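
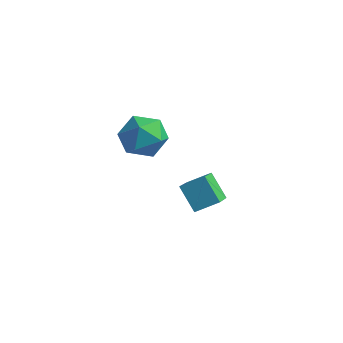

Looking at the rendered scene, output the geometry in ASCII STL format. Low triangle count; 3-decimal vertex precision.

solid 
facet normal -0.668 0.177 0.723
outer loop
vertex 0.779 1.482 -1.65
vertex 0.163 2.881 -2.562
vertex -0.025 0.759 -2.216
endloop
endfacet
facet normal 0.346 -0.786 0.512
outer loop
vertex 0.957 0.499 -3.278
vertex 0.779 1.482 -1.65
vertex -0.025 0.759 -2.216
endloop
endfacet
facet normal -0.667 0.177 0.723
outer loop
vertex -0.025 0.759 -2.216
vertex 0.163 2.881 -2.562
vertex -0.641 2.158 -3.127
endloop
endfacet
facet normal -0.659 -0.592 -0.464
outer loop
vertex -0.641 2.158 -3.127
vertex 0.957 0.499 -3.278
vertex -0.025 0.759 -2.216
endloop
endfacet
facet normal 0.659 0.592 0.464
outer loop
vertex 0.779 1.482 -1.65
vertex 1.145 2.621 -3.624
vertex 0.163 2.881 -2.562
endloop
endfacet
facet normal 0.347 -0.786 0.512
outer loop
vertex 1.761 1.222 -2.713
vertex 0.779 1.482 -1.65
vertex 0.957 0.499 -3.278
endloop
endfacet
facet normal 0.659 0.592 0.464
outer loop
vertex 1.761 1.222 -2.713
vertex 1.145 2.621 -3.624
vertex 0.779 1.482 -1.65
endloop
endfacet
facet normal -0.346 0.786 -0.513
outer loop
vertex 0.163 2.881 -2.562
vertex 1.145 2.621 -3.624
vertex -0.641 2.158 -3.127
endloop
endfacet
facet normal -0.659 -0.592 -0.464
outer loop
vertex 0.341 1.898 -4.19
vertex 0.957 0.499 -3.278
vertex -0.641 2.158 -3.127
endloop
endfacet
facet normal -0.346 0.786 -0.512
outer loop
vertex -0.641 2.158 -3.127
vertex 1.145 2.621 -3.624
vertex 0.341 1.898 -4.19
endloop
endfacet
facet normal 0.668 -0.177 -0.723
outer loop
vertex 0.341 1.898 -4.19
vertex 1.761 1.222 -2.713
vertex 0.957 0.499 -3.278
endloop
endfacet
facet normal 0.668 -0.177 -0.723
outer loop
vertex 1.145 2.621 -3.624
vertex 1.761 1.222 -2.713
vertex 0.341 1.898 -4.19
endloop
endfacet
facet normal -0.616 0.651 -0.443
outer loop
vertex -0.745 -0.547 0.945
vertex -1.614 -0.895 1.642
vertex -0.92 -0.015 1.969
endloop
endfacet
facet normal 0.057 0.890 -0.453
outer loop
vertex -0.745 -0.547 0.945
vertex -0.92 -0.015 1.969
vertex 0.165 -0.263 1.618
endloop
endfacet
facet normal 0.458 0.407 -0.791
outer loop
vertex -0.745 -0.547 0.945
vertex 0.165 -0.263 1.618
vertex 0.142 -1.295 1.074
endloop
endfacet
facet normal 0.033 -0.131 -0.991
outer loop
vertex -0.745 -0.547 0.945
vertex 0.142 -1.295 1.074
vertex -0.958 -1.686 1.089
endloop
endfacet
facet normal -0.630 0.020 -0.776
outer loop
vertex -0.745 -0.547 0.945
vertex -0.958 -1.686 1.089
vertex -1.614 -0.895 1.642
endloop
endfacet
facet normal 0.285 0.933 0.222
outer loop
vertex 0.165 -0.263 1.618
vertex -0.92 -0.015 1.969
vertex -0.142 -0.434 2.731
endloop
endfacet
facet normal -0.804 0.546 0.236
outer loop
vertex -0.92 -0.015 1.969
vertex -1.614 -0.895 1.642
vertex -1.242 -0.825 2.746
endloop
endfacet
facet normal -0.827 -0.475 -0.301
outer loop
vertex -1.614 -0.895 1.642
vertex -0.958 -1.686 1.089
vertex -1.265 -1.857 2.202
endloop
endfacet
facet normal 0.247 -0.720 -0.648
outer loop
vertex -0.958 -1.686 1.089
vertex 0.142 -1.295 1.074
vertex -0.18 -2.105 1.851
endloop
endfacet
facet normal 0.934 0.150 -0.324
outer loop
vertex 0.142 -1.295 1.074
vertex 0.165 -0.263 1.618
vertex 0.514 -1.225 2.178
endloop
endfacet
facet normal -0.033 0.131 0.991
outer loop
vertex -0.355 -1.573 2.875
vertex -0.142 -0.434 2.731
vertex -1.242 -0.825 2.746
endloop
endfacet
facet normal -0.458 -0.407 0.791
outer loop
vertex -0.355 -1.573 2.875
vertex -1.242 -0.825 2.746
vertex -1.265 -1.857 2.202
endloop
endfacet
facet normal -0.057 -0.890 0.453
outer loop
vertex -0.355 -1.573 2.875
vertex -1.265 -1.857 2.202
vertex -0.18 -2.105 1.851
endloop
endfacet
facet normal 0.616 -0.651 0.443
outer loop
vertex -0.355 -1.573 2.875
vertex -0.18 -2.105 1.851
vertex 0.514 -1.225 2.178
endloop
endfacet
facet normal 0.630 -0.020 0.776
outer loop
vertex -0.355 -1.573 2.875
vertex 0.514 -1.225 2.178
vertex -0.142 -0.434 2.731
endloop
endfacet
facet normal -0.247 0.720 0.648
outer loop
vertex -1.242 -0.825 2.746
vertex -0.142 -0.434 2.731
vertex -0.92 -0.015 1.969
endloop
endfacet
facet normal -0.934 -0.150 0.324
outer loop
vertex -1.265 -1.857 2.202
vertex -1.242 -0.825 2.746
vertex -1.614 -0.895 1.642
endloop
endfacet
facet normal -0.285 -0.933 -0.222
outer loop
vertex -0.18 -2.105 1.851
vertex -1.265 -1.857 2.202
vertex -0.958 -1.686 1.089
endloop
endfacet
facet normal 0.804 -0.546 -0.236
outer loop
vertex 0.514 -1.225 2.178
vertex -0.18 -2.105 1.851
vertex 0.142 -1.295 1.074
endloop
endfacet
facet normal 0.827 0.475 0.301
outer loop
vertex -0.142 -0.434 2.731
vertex 0.514 -1.225 2.178
vertex 0.165 -0.263 1.618
endloop
endfacet

endsolid


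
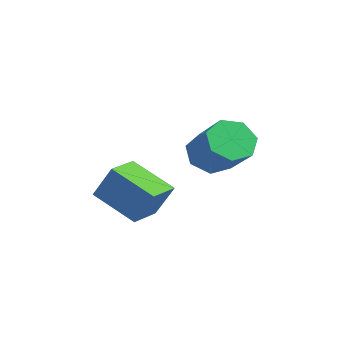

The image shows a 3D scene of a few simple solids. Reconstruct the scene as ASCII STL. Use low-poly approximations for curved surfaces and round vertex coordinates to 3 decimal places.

solid 
facet normal -0.779 -0.405 0.478
outer loop
vertex 1.763 -1.127 2.118
vertex 1.09 0.087 2.048
vertex 1.148 -1.548 0.76
endloop
endfacet
facet normal 0.485 -0.873 0.051
outer loop
vertex 2.69 -0.747 -0.188
vertex 1.763 -1.127 2.118
vertex 1.148 -1.548 0.76
endloop
endfacet
facet normal -0.779 -0.405 0.479
outer loop
vertex 1.148 -1.548 0.76
vertex 1.09 0.087 2.048
vertex 0.474 -0.334 0.689
endloop
endfacet
facet normal -0.398 -0.272 -0.876
outer loop
vertex 0.474 -0.334 0.689
vertex 2.69 -0.747 -0.188
vertex 1.148 -1.548 0.76
endloop
endfacet
facet normal 0.398 0.271 0.876
outer loop
vertex 1.763 -1.127 2.118
vertex 2.632 0.888 1.1
vertex 1.09 0.087 2.048
endloop
endfacet
facet normal 0.485 -0.873 0.051
outer loop
vertex 3.306 -0.326 1.171
vertex 1.763 -1.127 2.118
vertex 2.69 -0.747 -0.188
endloop
endfacet
facet normal 0.397 0.272 0.877
outer loop
vertex 3.306 -0.326 1.171
vertex 2.632 0.888 1.1
vertex 1.763 -1.127 2.118
endloop
endfacet
facet normal -0.485 0.873 -0.051
outer loop
vertex 1.09 0.087 2.048
vertex 2.632 0.888 1.1
vertex 0.474 -0.334 0.689
endloop
endfacet
facet normal -0.397 -0.271 -0.877
outer loop
vertex 2.017 0.467 -0.258
vertex 2.69 -0.747 -0.188
vertex 0.474 -0.334 0.689
endloop
endfacet
facet normal -0.485 0.873 -0.051
outer loop
vertex 0.474 -0.334 0.689
vertex 2.632 0.888 1.1
vertex 2.017 0.467 -0.258
endloop
endfacet
facet normal 0.779 0.404 -0.479
outer loop
vertex 2.017 0.467 -0.258
vertex 3.306 -0.326 1.171
vertex 2.69 -0.747 -0.188
endloop
endfacet
facet normal 0.779 0.405 -0.478
outer loop
vertex 2.632 0.888 1.1
vertex 3.306 -0.326 1.171
vertex 2.017 0.467 -0.258
endloop
endfacet
facet normal -0.803 0.050 -0.594
outer loop
vertex 1.509 3.032 1.001
vertex 0.957 3.371 1.776
vertex 1.489 3.903 1.102
endloop
endfacet
facet normal 0.596 0.106 -0.796
outer loop
vertex 1.509 3.032 1.001
vertex 1.489 3.903 1.102
vertex 3.115 2.931 2.189
endloop
endfacet
facet normal 0.596 0.106 -0.796
outer loop
vertex 3.115 2.931 2.189
vertex 1.489 3.903 1.102
vertex 3.095 3.801 2.29
endloop
endfacet
facet normal 0.803 -0.050 0.594
outer loop
vertex 3.115 2.931 2.189
vertex 3.095 3.801 2.29
vertex 2.563 3.269 2.964
endloop
endfacet
facet normal -0.803 0.050 -0.594
outer loop
vertex 1.489 3.903 1.102
vertex 0.957 3.371 1.776
vertex 1.068 4.372 1.711
endloop
endfacet
facet normal 0.353 0.843 -0.405
outer loop
vertex 1.489 3.903 1.102
vertex 1.068 4.372 1.711
vertex 3.095 3.801 2.29
endloop
endfacet
facet normal 0.353 0.843 -0.406
outer loop
vertex 3.095 3.801 2.29
vertex 1.068 4.372 1.711
vertex 2.674 4.271 2.899
endloop
endfacet
facet normal 0.803 -0.050 0.594
outer loop
vertex 3.095 3.801 2.29
vertex 2.674 4.271 2.899
vertex 2.563 3.269 2.964
endloop
endfacet
facet normal -0.803 0.051 -0.593
outer loop
vertex 1.068 4.372 1.711
vertex 0.957 3.371 1.776
vertex 0.564 4.088 2.369
endloop
endfacet
facet normal -0.155 0.945 0.289
outer loop
vertex 1.068 4.372 1.711
vertex 0.564 4.088 2.369
vertex 2.674 4.271 2.899
endloop
endfacet
facet normal -0.155 0.944 0.290
outer loop
vertex 2.674 4.271 2.899
vertex 0.564 4.088 2.369
vertex 2.17 3.986 3.557
endloop
endfacet
facet normal 0.803 -0.050 0.593
outer loop
vertex 2.674 4.271 2.899
vertex 2.17 3.986 3.557
vertex 2.563 3.269 2.964
endloop
endfacet
facet normal -0.803 0.051 -0.594
outer loop
vertex 0.564 4.088 2.369
vertex 0.957 3.371 1.776
vertex 0.355 3.263 2.58
endloop
endfacet
facet normal -0.547 0.335 0.768
outer loop
vertex 0.564 4.088 2.369
vertex 0.355 3.263 2.58
vertex 2.17 3.986 3.557
endloop
endfacet
facet normal -0.547 0.335 0.767
outer loop
vertex 2.17 3.986 3.557
vertex 0.355 3.263 2.58
vertex 1.961 3.162 3.768
endloop
endfacet
facet normal 0.803 -0.051 0.594
outer loop
vertex 2.17 3.986 3.557
vertex 1.961 3.162 3.768
vertex 2.563 3.269 2.964
endloop
endfacet
facet normal -0.803 0.050 -0.594
outer loop
vertex 0.355 3.263 2.58
vertex 0.957 3.371 1.776
vertex 0.6 2.52 2.186
endloop
endfacet
facet normal -0.526 -0.527 0.667
outer loop
vertex 0.355 3.263 2.58
vertex 0.6 2.52 2.186
vertex 1.961 3.162 3.768
endloop
endfacet
facet normal -0.527 -0.527 0.667
outer loop
vertex 1.961 3.162 3.768
vertex 0.6 2.52 2.186
vertex 2.206 2.418 3.374
endloop
endfacet
facet normal 0.803 -0.050 0.594
outer loop
vertex 1.961 3.162 3.768
vertex 2.206 2.418 3.374
vertex 2.563 3.269 2.964
endloop
endfacet
facet normal -0.803 0.051 -0.594
outer loop
vertex 0.6 2.52 2.186
vertex 0.957 3.371 1.776
vertex 1.113 2.417 1.483
endloop
endfacet
facet normal -0.111 -0.992 0.065
outer loop
vertex 0.6 2.52 2.186
vertex 1.113 2.417 1.483
vertex 2.206 2.418 3.374
endloop
endfacet
facet normal -0.111 -0.992 0.065
outer loop
vertex 2.206 2.418 3.374
vertex 1.113 2.417 1.483
vertex 2.719 2.315 2.671
endloop
endfacet
facet normal 0.803 -0.051 0.594
outer loop
vertex 2.206 2.418 3.374
vertex 2.719 2.315 2.671
vertex 2.563 3.269 2.964
endloop
endfacet
facet normal -0.803 0.051 -0.594
outer loop
vertex 1.113 2.417 1.483
vertex 0.957 3.371 1.776
vertex 1.509 3.032 1.001
endloop
endfacet
facet normal 0.389 -0.710 -0.587
outer loop
vertex 1.113 2.417 1.483
vertex 1.509 3.032 1.001
vertex 2.719 2.315 2.671
endloop
endfacet
facet normal 0.390 -0.710 -0.587
outer loop
vertex 2.719 2.315 2.671
vertex 1.509 3.032 1.001
vertex 3.115 2.931 2.189
endloop
endfacet
facet normal 0.803 -0.051 0.594
outer loop
vertex 2.719 2.315 2.671
vertex 3.115 2.931 2.189
vertex 2.563 3.269 2.964
endloop
endfacet

endsolid


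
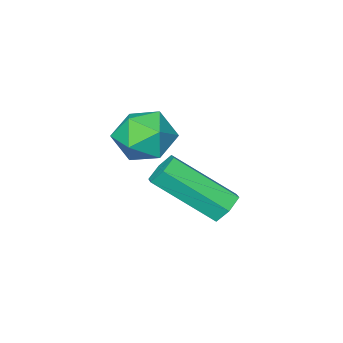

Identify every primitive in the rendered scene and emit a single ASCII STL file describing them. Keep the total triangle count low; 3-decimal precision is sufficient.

solid 
facet normal -0.260 0.965 0.043
outer loop
vertex -0.693 0.796 0.851
vertex -1.43 0.58 1.244
vertex -0.725 0.749 1.711
endloop
endfacet
facet normal 0.450 0.891 0.065
outer loop
vertex -0.693 0.796 0.851
vertex -0.725 0.749 1.711
vertex -0.043 0.436 1.286
endloop
endfacet
facet normal 0.653 0.546 -0.525
outer loop
vertex -0.693 0.796 0.851
vertex -0.043 0.436 1.286
vertex -0.326 0.074 0.557
endloop
endfacet
facet normal 0.070 0.406 -0.911
outer loop
vertex -0.693 0.796 0.851
vertex -0.326 0.074 0.557
vertex -1.183 0.163 0.531
endloop
endfacet
facet normal -0.494 0.665 -0.560
outer loop
vertex -0.693 0.796 0.851
vertex -1.183 0.163 0.531
vertex -1.43 0.58 1.244
endloop
endfacet
facet normal 0.612 0.482 0.627
outer loop
vertex -0.043 0.436 1.286
vertex -0.725 0.749 1.711
vertex -0.377 -0.003 1.949
endloop
endfacet
facet normal -0.536 0.601 0.592
outer loop
vertex -0.725 0.749 1.711
vertex -1.43 0.58 1.244
vertex -1.234 0.086 1.923
endloop
endfacet
facet normal -0.916 0.116 -0.385
outer loop
vertex -1.43 0.58 1.244
vertex -1.183 0.163 0.531
vertex -1.517 -0.276 1.194
endloop
endfacet
facet normal -0.003 -0.303 -0.953
outer loop
vertex -1.183 0.163 0.531
vertex -0.326 0.074 0.557
vertex -0.835 -0.589 0.769
endloop
endfacet
facet normal 0.942 -0.077 -0.328
outer loop
vertex -0.326 0.074 0.557
vertex -0.043 0.436 1.286
vertex -0.13 -0.42 1.236
endloop
endfacet
facet normal -0.070 -0.406 0.911
outer loop
vertex -0.867 -0.636 1.629
vertex -0.377 -0.003 1.949
vertex -1.234 0.086 1.923
endloop
endfacet
facet normal -0.653 -0.546 0.525
outer loop
vertex -0.867 -0.636 1.629
vertex -1.234 0.086 1.923
vertex -1.517 -0.276 1.194
endloop
endfacet
facet normal -0.450 -0.891 -0.065
outer loop
vertex -0.867 -0.636 1.629
vertex -1.517 -0.276 1.194
vertex -0.835 -0.589 0.769
endloop
endfacet
facet normal 0.260 -0.965 -0.043
outer loop
vertex -0.867 -0.636 1.629
vertex -0.835 -0.589 0.769
vertex -0.13 -0.42 1.236
endloop
endfacet
facet normal 0.494 -0.665 0.560
outer loop
vertex -0.867 -0.636 1.629
vertex -0.13 -0.42 1.236
vertex -0.377 -0.003 1.949
endloop
endfacet
facet normal 0.003 0.303 0.953
outer loop
vertex -1.234 0.086 1.923
vertex -0.377 -0.003 1.949
vertex -0.725 0.749 1.711
endloop
endfacet
facet normal -0.942 0.077 0.328
outer loop
vertex -1.517 -0.276 1.194
vertex -1.234 0.086 1.923
vertex -1.43 0.58 1.244
endloop
endfacet
facet normal -0.612 -0.482 -0.627
outer loop
vertex -0.835 -0.589 0.769
vertex -1.517 -0.276 1.194
vertex -1.183 0.163 0.531
endloop
endfacet
facet normal 0.536 -0.601 -0.592
outer loop
vertex -0.13 -0.42 1.236
vertex -0.835 -0.589 0.769
vertex -0.326 0.074 0.557
endloop
endfacet
facet normal 0.916 -0.116 0.385
outer loop
vertex -0.377 -0.003 1.949
vertex -0.13 -0.42 1.236
vertex -0.043 0.436 1.286
endloop
endfacet
facet normal -0.517 0.616 -0.594
outer loop
vertex -2.21 1.076 -1.919
vertex -2.671 0.901 -1.699
vertex -2.413 1.324 -1.485
endloop
endfacet
facet normal 0.768 0.640 -0.006
outer loop
vertex -2.21 1.076 -1.919
vertex -2.413 1.324 -1.485
vertex -1.148 -0.186 -0.701
endloop
endfacet
facet normal 0.768 0.640 -0.006
outer loop
vertex -1.148 -0.186 -0.701
vertex -2.413 1.324 -1.485
vertex -1.352 0.063 -0.267
endloop
endfacet
facet normal 0.517 -0.614 0.596
outer loop
vertex -1.148 -0.186 -0.701
vertex -1.352 0.063 -0.267
vertex -1.609 -0.361 -0.481
endloop
endfacet
facet normal -0.517 0.616 -0.594
outer loop
vertex -2.413 1.324 -1.485
vertex -2.671 0.901 -1.699
vertex -2.874 1.149 -1.265
endloop
endfacet
facet normal 0.058 0.718 0.693
outer loop
vertex -2.413 1.324 -1.485
vertex -2.874 1.149 -1.265
vertex -1.352 0.063 -0.267
endloop
endfacet
facet normal 0.058 0.718 0.693
outer loop
vertex -1.352 0.063 -0.267
vertex -2.874 1.149 -1.265
vertex -1.813 -0.112 -0.047
endloop
endfacet
facet normal 0.517 -0.614 0.596
outer loop
vertex -1.352 0.063 -0.267
vertex -1.813 -0.112 -0.047
vertex -1.609 -0.361 -0.481
endloop
endfacet
facet normal -0.517 0.616 -0.594
outer loop
vertex -2.874 1.149 -1.265
vertex -2.671 0.901 -1.699
vertex -3.132 0.726 -1.479
endloop
endfacet
facet normal -0.710 0.079 0.700
outer loop
vertex -2.874 1.149 -1.265
vertex -3.132 0.726 -1.479
vertex -1.813 -0.112 -0.047
endloop
endfacet
facet normal -0.710 0.077 0.700
outer loop
vertex -1.813 -0.112 -0.047
vertex -3.132 0.726 -1.479
vertex -2.07 -0.536 -0.261
endloop
endfacet
facet normal 0.517 -0.614 0.596
outer loop
vertex -1.813 -0.112 -0.047
vertex -2.07 -0.536 -0.261
vertex -1.609 -0.361 -0.481
endloop
endfacet
facet normal -0.517 0.614 -0.596
outer loop
vertex -3.132 0.726 -1.479
vertex -2.671 0.901 -1.699
vertex -2.928 0.477 -1.913
endloop
endfacet
facet normal -0.768 -0.640 0.006
outer loop
vertex -3.132 0.726 -1.479
vertex -2.928 0.477 -1.913
vertex -2.07 -0.536 -0.261
endloop
endfacet
facet normal -0.768 -0.640 0.006
outer loop
vertex -2.07 -0.536 -0.261
vertex -2.928 0.477 -1.913
vertex -1.867 -0.784 -0.695
endloop
endfacet
facet normal 0.517 -0.616 0.594
outer loop
vertex -2.07 -0.536 -0.261
vertex -1.867 -0.784 -0.695
vertex -1.609 -0.361 -0.481
endloop
endfacet
facet normal -0.517 0.614 -0.596
outer loop
vertex -2.928 0.477 -1.913
vertex -2.671 0.901 -1.699
vertex -2.467 0.652 -2.133
endloop
endfacet
facet normal -0.058 -0.718 -0.693
outer loop
vertex -2.928 0.477 -1.913
vertex -2.467 0.652 -2.133
vertex -1.867 -0.784 -0.695
endloop
endfacet
facet normal -0.058 -0.718 -0.693
outer loop
vertex -1.867 -0.784 -0.695
vertex -2.467 0.652 -2.133
vertex -1.406 -0.609 -0.915
endloop
endfacet
facet normal 0.517 -0.616 0.594
outer loop
vertex -1.867 -0.784 -0.695
vertex -1.406 -0.609 -0.915
vertex -1.609 -0.361 -0.481
endloop
endfacet
facet normal -0.517 0.614 -0.596
outer loop
vertex -2.467 0.652 -2.133
vertex -2.671 0.901 -1.699
vertex -2.21 1.076 -1.919
endloop
endfacet
facet normal 0.711 -0.078 -0.699
outer loop
vertex -2.467 0.652 -2.133
vertex -2.21 1.076 -1.919
vertex -1.406 -0.609 -0.915
endloop
endfacet
facet normal 0.710 -0.079 -0.700
outer loop
vertex -1.406 -0.609 -0.915
vertex -2.21 1.076 -1.919
vertex -1.148 -0.186 -0.701
endloop
endfacet
facet normal 0.517 -0.616 0.594
outer loop
vertex -1.406 -0.609 -0.915
vertex -1.148 -0.186 -0.701
vertex -1.609 -0.361 -0.481
endloop
endfacet

endsolid


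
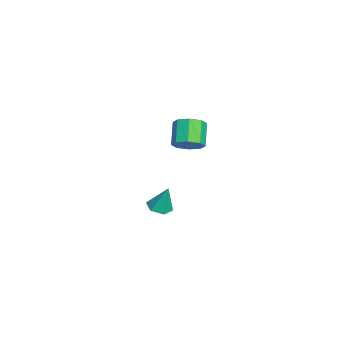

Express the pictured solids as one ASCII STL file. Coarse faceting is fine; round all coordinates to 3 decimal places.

solid 
facet normal -0.157 -0.286 -0.945
outer loop
vertex 0.763 0.243 -4.727
vertex 0.114 0.804 -4.789
vertex 0.913 1.047 -4.995
endloop
endfacet
facet normal 0.961 -0.092 0.262
outer loop
vertex 0.763 0.243 -4.727
vertex 0.913 1.047 -4.995
vertex 0.406 1.336 -3.031
endloop
endfacet
facet normal -0.157 -0.286 -0.945
outer loop
vertex 0.913 1.047 -4.995
vertex 0.114 0.804 -4.789
vertex 0.263 1.607 -5.057
endloop
endfacet
facet normal 0.649 0.759 0.056
outer loop
vertex 0.913 1.047 -4.995
vertex 0.263 1.607 -5.057
vertex 0.406 1.336 -3.031
endloop
endfacet
facet normal -0.157 -0.286 -0.945
outer loop
vertex 0.263 1.607 -5.057
vertex 0.114 0.804 -4.789
vertex -0.535 1.364 -4.851
endloop
endfacet
facet normal -0.254 0.956 0.146
outer loop
vertex 0.263 1.607 -5.057
vertex -0.535 1.364 -4.851
vertex 0.406 1.336 -3.031
endloop
endfacet
facet normal -0.157 -0.286 -0.945
outer loop
vertex -0.535 1.364 -4.851
vertex 0.114 0.804 -4.789
vertex -0.685 0.561 -4.583
endloop
endfacet
facet normal -0.844 0.305 0.441
outer loop
vertex -0.535 1.364 -4.851
vertex -0.685 0.561 -4.583
vertex 0.406 1.336 -3.031
endloop
endfacet
facet normal -0.157 -0.286 -0.945
outer loop
vertex -0.685 0.561 -4.583
vertex 0.114 0.804 -4.789
vertex -0.035 0.0 -4.521
endloop
endfacet
facet normal -0.533 -0.546 0.647
outer loop
vertex -0.685 0.561 -4.583
vertex -0.035 0.0 -4.521
vertex 0.406 1.336 -3.031
endloop
endfacet
facet normal -0.157 -0.286 -0.945
outer loop
vertex -0.035 0.0 -4.521
vertex 0.114 0.804 -4.789
vertex 0.763 0.243 -4.727
endloop
endfacet
facet normal 0.370 -0.743 0.557
outer loop
vertex -0.035 0.0 -4.521
vertex 0.763 0.243 -4.727
vertex 0.406 1.336 -3.031
endloop
endfacet
facet normal 0.718 -0.080 -0.691
outer loop
vertex 4.889 2.306 3.587
vertex 4.214 2.362 2.879
vertex 4.759 3.012 3.37
endloop
endfacet
facet normal 0.674 0.328 0.662
outer loop
vertex 4.889 2.306 3.587
vertex 4.759 3.012 3.37
vertex 3.662 2.442 4.769
endloop
endfacet
facet normal 0.674 0.328 0.662
outer loop
vertex 3.662 2.442 4.769
vertex 4.759 3.012 3.37
vertex 3.531 3.148 4.552
endloop
endfacet
facet normal -0.718 0.079 0.692
outer loop
vertex 3.662 2.442 4.769
vertex 3.531 3.148 4.552
vertex 2.986 2.498 4.061
endloop
endfacet
facet normal 0.718 -0.080 -0.691
outer loop
vertex 4.759 3.012 3.37
vertex 4.214 2.362 2.879
vertex 4.309 3.337 2.865
endloop
endfacet
facet normal 0.353 0.898 0.263
outer loop
vertex 4.759 3.012 3.37
vertex 4.309 3.337 2.865
vertex 3.531 3.148 4.552
endloop
endfacet
facet normal 0.354 0.897 0.264
outer loop
vertex 3.531 3.148 4.552
vertex 4.309 3.337 2.865
vertex 3.082 3.473 4.048
endloop
endfacet
facet normal -0.718 0.080 0.691
outer loop
vertex 3.531 3.148 4.552
vertex 3.082 3.473 4.048
vertex 2.986 2.498 4.061
endloop
endfacet
facet normal 0.718 -0.080 -0.691
outer loop
vertex 4.309 3.337 2.865
vertex 4.214 2.362 2.879
vertex 3.804 3.091 2.369
endloop
endfacet
facet normal -0.174 0.941 -0.289
outer loop
vertex 4.309 3.337 2.865
vertex 3.804 3.091 2.369
vertex 3.082 3.473 4.048
endloop
endfacet
facet normal -0.173 0.942 -0.289
outer loop
vertex 3.082 3.473 4.048
vertex 3.804 3.091 2.369
vertex 2.576 3.228 3.551
endloop
endfacet
facet normal -0.718 0.080 0.692
outer loop
vertex 3.082 3.473 4.048
vertex 2.576 3.228 3.551
vertex 2.986 2.498 4.061
endloop
endfacet
facet normal 0.718 -0.080 -0.692
outer loop
vertex 3.804 3.091 2.369
vertex 4.214 2.362 2.879
vertex 3.538 2.418 2.171
endloop
endfacet
facet normal -0.599 0.435 -0.673
outer loop
vertex 3.804 3.091 2.369
vertex 3.538 2.418 2.171
vertex 2.576 3.228 3.551
endloop
endfacet
facet normal -0.600 0.433 -0.673
outer loop
vertex 2.576 3.228 3.551
vertex 3.538 2.418 2.171
vertex 2.311 2.554 3.353
endloop
endfacet
facet normal -0.718 0.079 0.691
outer loop
vertex 2.576 3.228 3.551
vertex 2.311 2.554 3.353
vertex 2.986 2.498 4.061
endloop
endfacet
facet normal 0.718 -0.079 -0.692
outer loop
vertex 3.538 2.418 2.171
vertex 4.214 2.362 2.879
vertex 3.669 1.712 2.388
endloop
endfacet
facet normal -0.674 -0.328 -0.662
outer loop
vertex 3.538 2.418 2.171
vertex 3.669 1.712 2.388
vertex 2.311 2.554 3.353
endloop
endfacet
facet normal -0.674 -0.328 -0.662
outer loop
vertex 2.311 2.554 3.353
vertex 3.669 1.712 2.388
vertex 2.441 1.848 3.57
endloop
endfacet
facet normal -0.718 0.080 0.691
outer loop
vertex 2.311 2.554 3.353
vertex 2.441 1.848 3.57
vertex 2.986 2.498 4.061
endloop
endfacet
facet normal 0.718 -0.080 -0.691
outer loop
vertex 3.669 1.712 2.388
vertex 4.214 2.362 2.879
vertex 4.118 1.387 2.892
endloop
endfacet
facet normal -0.353 -0.897 -0.264
outer loop
vertex 3.669 1.712 2.388
vertex 4.118 1.387 2.892
vertex 2.441 1.848 3.57
endloop
endfacet
facet normal -0.353 -0.898 -0.263
outer loop
vertex 2.441 1.848 3.57
vertex 4.118 1.387 2.892
vertex 2.891 1.523 4.075
endloop
endfacet
facet normal -0.718 0.080 0.691
outer loop
vertex 2.441 1.848 3.57
vertex 2.891 1.523 4.075
vertex 2.986 2.498 4.061
endloop
endfacet
facet normal 0.718 -0.080 -0.692
outer loop
vertex 4.118 1.387 2.892
vertex 4.214 2.362 2.879
vertex 4.624 1.632 3.389
endloop
endfacet
facet normal 0.173 -0.942 0.288
outer loop
vertex 4.118 1.387 2.892
vertex 4.624 1.632 3.389
vertex 2.891 1.523 4.075
endloop
endfacet
facet normal 0.174 -0.941 0.290
outer loop
vertex 2.891 1.523 4.075
vertex 4.624 1.632 3.389
vertex 3.396 1.769 4.571
endloop
endfacet
facet normal -0.718 0.080 0.691
outer loop
vertex 2.891 1.523 4.075
vertex 3.396 1.769 4.571
vertex 2.986 2.498 4.061
endloop
endfacet
facet normal 0.718 -0.079 -0.691
outer loop
vertex 4.624 1.632 3.389
vertex 4.214 2.362 2.879
vertex 4.889 2.306 3.587
endloop
endfacet
facet normal 0.599 -0.433 0.673
outer loop
vertex 4.624 1.632 3.389
vertex 4.889 2.306 3.587
vertex 3.396 1.769 4.571
endloop
endfacet
facet normal 0.599 -0.435 0.672
outer loop
vertex 3.396 1.769 4.571
vertex 4.889 2.306 3.587
vertex 3.662 2.442 4.769
endloop
endfacet
facet normal -0.718 0.080 0.692
outer loop
vertex 3.396 1.769 4.571
vertex 3.662 2.442 4.769
vertex 2.986 2.498 4.061
endloop
endfacet

endsolid


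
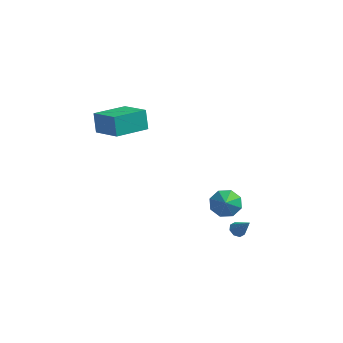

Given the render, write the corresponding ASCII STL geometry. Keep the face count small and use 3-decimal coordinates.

solid 
facet normal -0.621 0.141 -0.771
outer loop
vertex 3.751 -0.624 -3.715
vertex 3.466 -1.03 -3.56
vertex 3.462 -0.519 -3.463
endloop
endfacet
facet normal 0.494 0.842 0.216
outer loop
vertex 3.751 -0.624 -3.715
vertex 3.462 -0.519 -3.463
vertex 4.254 -1.21 -2.58
endloop
endfacet
facet normal -0.622 0.141 -0.770
outer loop
vertex 3.462 -0.519 -3.463
vertex 3.466 -1.03 -3.56
vertex 3.175 -0.714 -3.267
endloop
endfacet
facet normal -0.068 0.755 0.652
outer loop
vertex 3.462 -0.519 -3.463
vertex 3.175 -0.714 -3.267
vertex 4.254 -1.21 -2.58
endloop
endfacet
facet normal -0.621 0.143 -0.771
outer loop
vertex 3.175 -0.714 -3.267
vertex 3.466 -1.03 -3.56
vertex 3.058 -1.093 -3.243
endloop
endfacet
facet normal -0.461 0.197 0.866
outer loop
vertex 3.175 -0.714 -3.267
vertex 3.058 -1.093 -3.243
vertex 4.254 -1.21 -2.58
endloop
endfacet
facet normal -0.621 0.143 -0.771
outer loop
vertex 3.058 -1.093 -3.243
vertex 3.466 -1.03 -3.56
vertex 3.18 -1.436 -3.405
endloop
endfacet
facet normal -0.455 -0.507 0.732
outer loop
vertex 3.058 -1.093 -3.243
vertex 3.18 -1.436 -3.405
vertex 4.254 -1.21 -2.58
endloop
endfacet
facet normal -0.620 0.142 -0.772
outer loop
vertex 3.18 -1.436 -3.405
vertex 3.466 -1.03 -3.56
vertex 3.47 -1.541 -3.657
endloop
endfacet
facet normal -0.055 -0.943 0.330
outer loop
vertex 3.18 -1.436 -3.405
vertex 3.47 -1.541 -3.657
vertex 4.254 -1.21 -2.58
endloop
endfacet
facet normal -0.620 0.142 -0.772
outer loop
vertex 3.47 -1.541 -3.657
vertex 3.466 -1.03 -3.56
vertex 3.757 -1.347 -3.852
endloop
endfacet
facet normal 0.507 -0.856 -0.106
outer loop
vertex 3.47 -1.541 -3.657
vertex 3.757 -1.347 -3.852
vertex 4.254 -1.21 -2.58
endloop
endfacet
facet normal -0.620 0.142 -0.772
outer loop
vertex 3.757 -1.347 -3.852
vertex 3.466 -1.03 -3.56
vertex 3.874 -0.967 -3.876
endloop
endfacet
facet normal 0.900 -0.297 -0.320
outer loop
vertex 3.757 -1.347 -3.852
vertex 3.874 -0.967 -3.876
vertex 4.254 -1.21 -2.58
endloop
endfacet
facet normal -0.620 0.140 -0.772
outer loop
vertex 3.874 -0.967 -3.876
vertex 3.466 -1.03 -3.56
vertex 3.751 -0.624 -3.715
endloop
endfacet
facet normal 0.894 0.408 -0.186
outer loop
vertex 3.874 -0.967 -3.876
vertex 3.751 -0.624 -3.715
vertex 4.254 -1.21 -2.58
endloop
endfacet
facet normal -0.858 0.393 -0.331
outer loop
vertex -4.915 -1.6 3.867
vertex -3.943 0.272 3.57
vertex -4.604 -1.957 2.635
endloop
endfacet
facet normal -0.457 -0.879 0.139
outer loop
vertex -2.957 -2.712 3.27
vertex -4.915 -1.6 3.867
vertex -4.604 -1.957 2.635
endloop
endfacet
facet normal -0.858 0.393 -0.331
outer loop
vertex -4.604 -1.957 2.635
vertex -3.943 0.272 3.57
vertex -3.632 -0.085 2.338
endloop
endfacet
facet normal 0.236 -0.271 -0.933
outer loop
vertex -3.632 -0.085 2.338
vertex -2.957 -2.712 3.27
vertex -4.604 -1.957 2.635
endloop
endfacet
facet normal -0.236 0.271 0.933
outer loop
vertex -4.915 -1.6 3.867
vertex -2.296 -0.483 4.205
vertex -3.943 0.272 3.57
endloop
endfacet
facet normal -0.457 -0.879 0.139
outer loop
vertex -3.268 -2.355 4.502
vertex -4.915 -1.6 3.867
vertex -2.957 -2.712 3.27
endloop
endfacet
facet normal -0.236 0.271 0.933
outer loop
vertex -3.268 -2.355 4.502
vertex -2.296 -0.483 4.205
vertex -4.915 -1.6 3.867
endloop
endfacet
facet normal 0.457 0.879 -0.139
outer loop
vertex -3.943 0.272 3.57
vertex -2.296 -0.483 4.205
vertex -3.632 -0.085 2.338
endloop
endfacet
facet normal 0.236 -0.271 -0.933
outer loop
vertex -1.985 -0.84 2.973
vertex -2.957 -2.712 3.27
vertex -3.632 -0.085 2.338
endloop
endfacet
facet normal 0.457 0.879 -0.139
outer loop
vertex -3.632 -0.085 2.338
vertex -2.296 -0.483 4.205
vertex -1.985 -0.84 2.973
endloop
endfacet
facet normal 0.858 -0.393 0.331
outer loop
vertex -1.985 -0.84 2.973
vertex -3.268 -2.355 4.502
vertex -2.957 -2.712 3.27
endloop
endfacet
facet normal 0.858 -0.393 0.331
outer loop
vertex -2.296 -0.483 4.205
vertex -3.268 -2.355 4.502
vertex -1.985 -0.84 2.973
endloop
endfacet
facet normal -0.295 0.708 -0.641
outer loop
vertex 2.776 1.045 -2.533
vertex 2.105 0.472 -2.857
vertex 2.157 1.114 -2.172
endloop
endfacet
facet normal 0.509 0.088 0.856
outer loop
vertex 2.776 1.045 -2.533
vertex 2.157 1.114 -2.172
vertex 2.415 -0.272 -2.183
endloop
endfacet
facet normal -0.296 0.708 -0.641
outer loop
vertex 2.157 1.114 -2.172
vertex 2.105 0.472 -2.857
vertex 1.508 0.806 -2.212
endloop
endfacet
facet normal -0.053 -0.018 0.998
outer loop
vertex 2.157 1.114 -2.172
vertex 1.508 0.806 -2.212
vertex 2.415 -0.272 -2.183
endloop
endfacet
facet normal -0.296 0.708 -0.641
outer loop
vertex 1.508 0.806 -2.212
vertex 2.105 0.472 -2.857
vertex 1.208 0.303 -2.629
endloop
endfacet
facet normal -0.474 -0.377 0.796
outer loop
vertex 1.508 0.806 -2.212
vertex 1.208 0.303 -2.629
vertex 2.415 -0.272 -2.183
endloop
endfacet
facet normal -0.296 0.707 -0.642
outer loop
vertex 1.208 0.303 -2.629
vertex 2.105 0.472 -2.857
vertex 1.434 -0.102 -3.18
endloop
endfacet
facet normal -0.507 -0.781 0.366
outer loop
vertex 1.208 0.303 -2.629
vertex 1.434 -0.102 -3.18
vertex 2.415 -0.272 -2.183
endloop
endfacet
facet normal -0.297 0.708 -0.641
outer loop
vertex 1.434 -0.102 -3.18
vertex 2.105 0.472 -2.857
vertex 2.052 -0.17 -3.541
endloop
endfacet
facet normal -0.132 -0.990 -0.039
outer loop
vertex 1.434 -0.102 -3.18
vertex 2.052 -0.17 -3.541
vertex 2.415 -0.272 -2.183
endloop
endfacet
facet normal -0.295 0.708 -0.642
outer loop
vertex 2.052 -0.17 -3.541
vertex 2.105 0.472 -2.857
vertex 2.701 0.137 -3.501
endloop
endfacet
facet normal 0.430 -0.885 -0.181
outer loop
vertex 2.052 -0.17 -3.541
vertex 2.701 0.137 -3.501
vertex 2.415 -0.272 -2.183
endloop
endfacet
facet normal -0.295 0.708 -0.642
outer loop
vertex 2.701 0.137 -3.501
vertex 2.105 0.472 -2.857
vertex 3.001 0.64 -3.084
endloop
endfacet
facet normal 0.851 -0.525 0.022
outer loop
vertex 2.701 0.137 -3.501
vertex 3.001 0.64 -3.084
vertex 2.415 -0.272 -2.183
endloop
endfacet
facet normal -0.295 0.708 -0.641
outer loop
vertex 3.001 0.64 -3.084
vertex 2.105 0.472 -2.857
vertex 2.776 1.045 -2.533
endloop
endfacet
facet normal 0.884 -0.122 0.451
outer loop
vertex 3.001 0.64 -3.084
vertex 2.776 1.045 -2.533
vertex 2.415 -0.272 -2.183
endloop
endfacet

endsolid


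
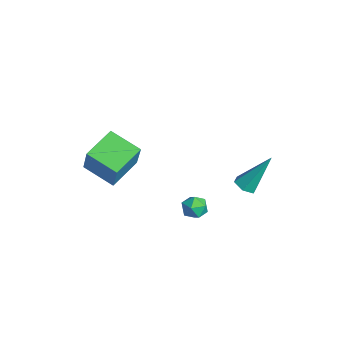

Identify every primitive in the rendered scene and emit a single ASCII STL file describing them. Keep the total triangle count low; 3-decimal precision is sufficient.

solid 
facet normal 0.079 0.623 0.778
outer loop
vertex 0.384 -0.277 2.184
vertex 0.494 -0.801 2.592
vertex 1.012 -0.492 2.292
endloop
endfacet
facet normal 0.292 0.940 0.176
outer loop
vertex 0.384 -0.277 2.184
vertex 1.012 -0.492 2.292
vertex 0.819 -0.316 1.672
endloop
endfacet
facet normal -0.253 0.925 -0.285
outer loop
vertex 0.384 -0.277 2.184
vertex 0.819 -0.316 1.672
vertex 0.182 -0.516 1.588
endloop
endfacet
facet normal -0.801 0.597 0.032
outer loop
vertex 0.384 -0.277 2.184
vertex 0.182 -0.516 1.588
vertex -0.019 -0.816 2.156
endloop
endfacet
facet normal -0.597 0.411 0.689
outer loop
vertex 0.384 -0.277 2.184
vertex -0.019 -0.816 2.156
vertex 0.494 -0.801 2.592
endloop
endfacet
facet normal 0.825 0.556 -0.099
outer loop
vertex 0.819 -0.316 1.672
vertex 1.012 -0.492 2.292
vertex 1.199 -0.864 1.764
endloop
endfacet
facet normal 0.482 0.042 0.875
outer loop
vertex 1.012 -0.492 2.292
vertex 0.494 -0.801 2.592
vertex 0.998 -1.164 2.332
endloop
endfacet
facet normal -0.612 -0.302 0.731
outer loop
vertex 0.494 -0.801 2.592
vertex -0.019 -0.816 2.156
vertex 0.361 -1.364 2.248
endloop
endfacet
facet normal -0.943 -0.000 -0.334
outer loop
vertex -0.019 -0.816 2.156
vertex 0.182 -0.516 1.588
vertex 0.168 -1.188 1.628
endloop
endfacet
facet normal -0.055 0.530 -0.846
outer loop
vertex 0.182 -0.516 1.588
vertex 0.819 -0.316 1.672
vertex 0.686 -0.879 1.328
endloop
endfacet
facet normal 0.801 -0.597 -0.032
outer loop
vertex 0.796 -1.403 1.736
vertex 1.199 -0.864 1.764
vertex 0.998 -1.164 2.332
endloop
endfacet
facet normal 0.253 -0.925 0.285
outer loop
vertex 0.796 -1.403 1.736
vertex 0.998 -1.164 2.332
vertex 0.361 -1.364 2.248
endloop
endfacet
facet normal -0.292 -0.940 -0.176
outer loop
vertex 0.796 -1.403 1.736
vertex 0.361 -1.364 2.248
vertex 0.168 -1.188 1.628
endloop
endfacet
facet normal -0.079 -0.623 -0.778
outer loop
vertex 0.796 -1.403 1.736
vertex 0.168 -1.188 1.628
vertex 0.686 -0.879 1.328
endloop
endfacet
facet normal 0.597 -0.411 -0.689
outer loop
vertex 0.796 -1.403 1.736
vertex 0.686 -0.879 1.328
vertex 1.199 -0.864 1.764
endloop
endfacet
facet normal 0.943 0.000 0.334
outer loop
vertex 0.998 -1.164 2.332
vertex 1.199 -0.864 1.764
vertex 1.012 -0.492 2.292
endloop
endfacet
facet normal 0.055 -0.530 0.846
outer loop
vertex 0.361 -1.364 2.248
vertex 0.998 -1.164 2.332
vertex 0.494 -0.801 2.592
endloop
endfacet
facet normal -0.825 -0.556 0.099
outer loop
vertex 0.168 -1.188 1.628
vertex 0.361 -1.364 2.248
vertex -0.019 -0.816 2.156
endloop
endfacet
facet normal -0.482 -0.042 -0.875
outer loop
vertex 0.686 -0.879 1.328
vertex 0.168 -1.188 1.628
vertex 0.182 -0.516 1.588
endloop
endfacet
facet normal 0.612 0.302 -0.731
outer loop
vertex 1.199 -0.864 1.764
vertex 0.686 -0.879 1.328
vertex 0.819 -0.316 1.672
endloop
endfacet
facet normal -0.738 -0.579 0.348
outer loop
vertex -3.141 -4.575 3.762
vertex -4.018 -3.15 4.274
vertex -3.964 -4.5 2.141
endloop
endfacet
facet normal 0.501 -0.815 -0.292
outer loop
vertex -2.702 -3.51 1.546
vertex -3.141 -4.575 3.762
vertex -3.964 -4.5 2.141
endloop
endfacet
facet normal -0.738 -0.578 0.347
outer loop
vertex -3.964 -4.5 2.141
vertex -4.018 -3.15 4.274
vertex -4.841 -3.074 2.652
endloop
endfacet
facet normal -0.452 0.041 -0.891
outer loop
vertex -4.841 -3.074 2.652
vertex -2.702 -3.51 1.546
vertex -3.964 -4.5 2.141
endloop
endfacet
facet normal 0.453 -0.042 0.891
outer loop
vertex -3.141 -4.575 3.762
vertex -2.756 -2.16 3.679
vertex -4.018 -3.15 4.274
endloop
endfacet
facet normal 0.501 -0.815 -0.292
outer loop
vertex -1.879 -3.586 3.168
vertex -3.141 -4.575 3.762
vertex -2.702 -3.51 1.546
endloop
endfacet
facet normal 0.452 -0.041 0.891
outer loop
vertex -1.879 -3.586 3.168
vertex -2.756 -2.16 3.679
vertex -3.141 -4.575 3.762
endloop
endfacet
facet normal -0.501 0.814 0.292
outer loop
vertex -4.018 -3.15 4.274
vertex -2.756 -2.16 3.679
vertex -4.841 -3.074 2.652
endloop
endfacet
facet normal -0.452 0.042 -0.891
outer loop
vertex -3.579 -2.085 2.058
vertex -2.702 -3.51 1.546
vertex -4.841 -3.074 2.652
endloop
endfacet
facet normal -0.501 0.815 0.292
outer loop
vertex -4.841 -3.074 2.652
vertex -2.756 -2.16 3.679
vertex -3.579 -2.085 2.058
endloop
endfacet
facet normal 0.738 0.579 -0.347
outer loop
vertex -3.579 -2.085 2.058
vertex -1.879 -3.586 3.168
vertex -2.702 -3.51 1.546
endloop
endfacet
facet normal 0.738 0.578 -0.348
outer loop
vertex -2.756 -2.16 3.679
vertex -1.879 -3.586 3.168
vertex -3.579 -2.085 2.058
endloop
endfacet
facet normal -0.114 -0.527 -0.842
outer loop
vertex 0.502 1.976 1.997
vertex -0.051 1.799 2.183
vertex 0.012 2.309 1.855
endloop
endfacet
facet normal 0.593 0.759 -0.269
outer loop
vertex 0.502 1.976 1.997
vertex 0.012 2.309 1.855
vertex 0.191 2.921 3.977
endloop
endfacet
facet normal -0.114 -0.527 -0.842
outer loop
vertex 0.012 2.309 1.855
vertex -0.051 1.799 2.183
vertex -0.542 2.132 2.041
endloop
endfacet
facet normal -0.365 0.902 -0.229
outer loop
vertex 0.012 2.309 1.855
vertex -0.542 2.132 2.041
vertex 0.191 2.921 3.977
endloop
endfacet
facet normal -0.113 -0.526 -0.843
outer loop
vertex -0.542 2.132 2.041
vertex -0.051 1.799 2.183
vertex -0.604 1.622 2.368
endloop
endfacet
facet normal -0.932 0.269 0.243
outer loop
vertex -0.542 2.132 2.041
vertex -0.604 1.622 2.368
vertex 0.191 2.921 3.977
endloop
endfacet
facet normal -0.113 -0.527 -0.842
outer loop
vertex -0.604 1.622 2.368
vertex -0.051 1.799 2.183
vertex -0.114 1.288 2.511
endloop
endfacet
facet normal -0.540 -0.504 0.674
outer loop
vertex -0.604 1.622 2.368
vertex -0.114 1.288 2.511
vertex 0.191 2.921 3.977
endloop
endfacet
facet normal -0.114 -0.527 -0.842
outer loop
vertex -0.114 1.288 2.511
vertex -0.051 1.799 2.183
vertex 0.44 1.466 2.325
endloop
endfacet
facet normal 0.421 -0.648 0.634
outer loop
vertex -0.114 1.288 2.511
vertex 0.44 1.466 2.325
vertex 0.191 2.921 3.977
endloop
endfacet
facet normal -0.114 -0.528 -0.842
outer loop
vertex 0.44 1.466 2.325
vertex -0.051 1.799 2.183
vertex 0.502 1.976 1.997
endloop
endfacet
facet normal 0.987 -0.016 0.162
outer loop
vertex 0.44 1.466 2.325
vertex 0.502 1.976 1.997
vertex 0.191 2.921 3.977
endloop
endfacet

endsolid


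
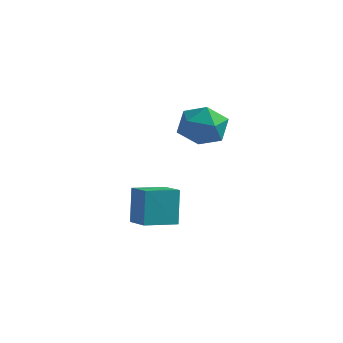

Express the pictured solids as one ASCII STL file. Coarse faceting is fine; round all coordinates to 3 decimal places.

solid 
facet normal -0.875 0.435 -0.212
outer loop
vertex -3.223 -1.059 -3.085
vertex -2.45 0.381 -3.318
vertex -2.988 -1.484 -4.932
endloop
endfacet
facet normal -0.469 -0.872 0.141
outer loop
vertex -1.79 -2.081 -4.642
vertex -3.223 -1.059 -3.085
vertex -2.988 -1.484 -4.932
endloop
endfacet
facet normal -0.875 0.435 -0.211
outer loop
vertex -2.988 -1.484 -4.932
vertex -2.45 0.381 -3.318
vertex -2.216 -0.045 -5.165
endloop
endfacet
facet normal 0.123 -0.223 -0.967
outer loop
vertex -2.216 -0.045 -5.165
vertex -1.79 -2.081 -4.642
vertex -2.988 -1.484 -4.932
endloop
endfacet
facet normal -0.123 0.223 0.967
outer loop
vertex -3.223 -1.059 -3.085
vertex -1.252 -0.216 -3.028
vertex -2.45 0.381 -3.318
endloop
endfacet
facet normal -0.468 -0.872 0.142
outer loop
vertex -2.024 -1.655 -2.795
vertex -3.223 -1.059 -3.085
vertex -1.79 -2.081 -4.642
endloop
endfacet
facet normal -0.123 0.223 0.967
outer loop
vertex -2.024 -1.655 -2.795
vertex -1.252 -0.216 -3.028
vertex -3.223 -1.059 -3.085
endloop
endfacet
facet normal 0.469 0.872 -0.142
outer loop
vertex -2.45 0.381 -3.318
vertex -1.252 -0.216 -3.028
vertex -2.216 -0.045 -5.165
endloop
endfacet
facet normal 0.123 -0.223 -0.967
outer loop
vertex -1.017 -0.641 -4.875
vertex -1.79 -2.081 -4.642
vertex -2.216 -0.045 -5.165
endloop
endfacet
facet normal 0.468 0.872 -0.141
outer loop
vertex -2.216 -0.045 -5.165
vertex -1.252 -0.216 -3.028
vertex -1.017 -0.641 -4.875
endloop
endfacet
facet normal 0.875 -0.436 0.211
outer loop
vertex -1.017 -0.641 -4.875
vertex -2.024 -1.655 -2.795
vertex -1.79 -2.081 -4.642
endloop
endfacet
facet normal 0.875 -0.435 0.211
outer loop
vertex -1.252 -0.216 -3.028
vertex -2.024 -1.655 -2.795
vertex -1.017 -0.641 -4.875
endloop
endfacet
facet normal -0.436 0.895 -0.092
outer loop
vertex -0.22 1.173 0.342
vertex -1.308 0.665 0.557
vertex -0.638 1.087 1.484
endloop
endfacet
facet normal 0.229 0.961 0.156
outer loop
vertex -0.22 1.173 0.342
vertex -0.638 1.087 1.484
vertex 0.533 0.847 1.245
endloop
endfacet
facet normal 0.673 0.667 -0.320
outer loop
vertex -0.22 1.173 0.342
vertex 0.533 0.847 1.245
vertex 0.587 0.275 0.168
endloop
endfacet
facet normal 0.281 0.420 -0.863
outer loop
vertex -0.22 1.173 0.342
vertex 0.587 0.275 0.168
vertex -0.55 0.163 -0.257
endloop
endfacet
facet normal -0.405 0.561 -0.722
outer loop
vertex -0.22 1.173 0.342
vertex -0.55 0.163 -0.257
vertex -1.308 0.665 0.557
endloop
endfacet
facet normal 0.276 0.586 0.762
outer loop
vertex 0.533 0.847 1.245
vertex -0.638 1.087 1.484
vertex -0.09 0.137 2.017
endloop
endfacet
facet normal -0.800 0.480 0.360
outer loop
vertex -0.638 1.087 1.484
vertex -1.308 0.665 0.557
vertex -1.227 0.025 1.592
endloop
endfacet
facet normal -0.749 -0.061 -0.660
outer loop
vertex -1.308 0.665 0.557
vertex -0.55 0.163 -0.257
vertex -1.173 -0.547 0.515
endloop
endfacet
facet normal 0.360 -0.290 -0.887
outer loop
vertex -0.55 0.163 -0.257
vertex 0.587 0.275 0.168
vertex -0.002 -0.787 0.276
endloop
endfacet
facet normal 0.994 0.111 -0.009
outer loop
vertex 0.587 0.275 0.168
vertex 0.533 0.847 1.245
vertex 0.668 -0.365 1.203
endloop
endfacet
facet normal -0.281 -0.420 0.863
outer loop
vertex -0.42 -0.873 1.418
vertex -0.09 0.137 2.017
vertex -1.227 0.025 1.592
endloop
endfacet
facet normal -0.673 -0.667 0.320
outer loop
vertex -0.42 -0.873 1.418
vertex -1.227 0.025 1.592
vertex -1.173 -0.547 0.515
endloop
endfacet
facet normal -0.229 -0.961 -0.156
outer loop
vertex -0.42 -0.873 1.418
vertex -1.173 -0.547 0.515
vertex -0.002 -0.787 0.276
endloop
endfacet
facet normal 0.436 -0.895 0.092
outer loop
vertex -0.42 -0.873 1.418
vertex -0.002 -0.787 0.276
vertex 0.668 -0.365 1.203
endloop
endfacet
facet normal 0.405 -0.561 0.722
outer loop
vertex -0.42 -0.873 1.418
vertex 0.668 -0.365 1.203
vertex -0.09 0.137 2.017
endloop
endfacet
facet normal -0.360 0.290 0.887
outer loop
vertex -1.227 0.025 1.592
vertex -0.09 0.137 2.017
vertex -0.638 1.087 1.484
endloop
endfacet
facet normal -0.994 -0.111 0.009
outer loop
vertex -1.173 -0.547 0.515
vertex -1.227 0.025 1.592
vertex -1.308 0.665 0.557
endloop
endfacet
facet normal -0.276 -0.586 -0.762
outer loop
vertex -0.002 -0.787 0.276
vertex -1.173 -0.547 0.515
vertex -0.55 0.163 -0.257
endloop
endfacet
facet normal 0.800 -0.480 -0.360
outer loop
vertex 0.668 -0.365 1.203
vertex -0.002 -0.787 0.276
vertex 0.587 0.275 0.168
endloop
endfacet
facet normal 0.749 0.061 0.660
outer loop
vertex -0.09 0.137 2.017
vertex 0.668 -0.365 1.203
vertex 0.533 0.847 1.245
endloop
endfacet

endsolid


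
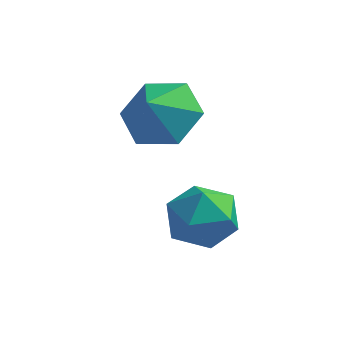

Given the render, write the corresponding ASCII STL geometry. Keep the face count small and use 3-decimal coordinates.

solid 
facet normal 0.134 0.623 -0.771
outer loop
vertex 2.348 3.561 2.842
vertex 1.668 4.258 3.287
vertex 2.713 4.311 3.512
endloop
endfacet
facet normal 0.599 -0.676 0.430
outer loop
vertex 2.348 3.561 2.842
vertex 2.713 4.311 3.512
vertex 1.532 3.622 4.073
endloop
endfacet
facet normal 0.134 0.623 -0.771
outer loop
vertex 2.713 4.311 3.512
vertex 1.668 4.258 3.287
vertex 2.034 5.008 3.957
endloop
endfacet
facet normal 0.473 -0.098 0.876
outer loop
vertex 2.713 4.311 3.512
vertex 2.034 5.008 3.957
vertex 1.532 3.622 4.073
endloop
endfacet
facet normal 0.134 0.623 -0.771
outer loop
vertex 2.034 5.008 3.957
vertex 1.668 4.258 3.287
vertex 0.989 4.954 3.732
endloop
endfacet
facet normal -0.216 0.159 0.963
outer loop
vertex 2.034 5.008 3.957
vertex 0.989 4.954 3.732
vertex 1.532 3.622 4.073
endloop
endfacet
facet normal 0.134 0.623 -0.770
outer loop
vertex 0.989 4.954 3.732
vertex 1.668 4.258 3.287
vertex 0.624 4.205 3.062
endloop
endfacet
facet normal -0.779 -0.162 0.606
outer loop
vertex 0.989 4.954 3.732
vertex 0.624 4.205 3.062
vertex 1.532 3.622 4.073
endloop
endfacet
facet normal 0.134 0.623 -0.771
outer loop
vertex 0.624 4.205 3.062
vertex 1.668 4.258 3.287
vertex 1.303 3.508 2.617
endloop
endfacet
facet normal -0.654 -0.739 0.161
outer loop
vertex 0.624 4.205 3.062
vertex 1.303 3.508 2.617
vertex 1.532 3.622 4.073
endloop
endfacet
facet normal 0.134 0.623 -0.771
outer loop
vertex 1.303 3.508 2.617
vertex 1.668 4.258 3.287
vertex 2.348 3.561 2.842
endloop
endfacet
facet normal 0.035 -0.997 0.073
outer loop
vertex 1.303 3.508 2.617
vertex 2.348 3.561 2.842
vertex 1.532 3.622 4.073
endloop
endfacet
facet normal -0.537 0.151 0.830
outer loop
vertex 2.801 3.408 1.564
vertex 2.443 2.49 1.5
vertex 3.274 2.662 2.006
endloop
endfacet
facet normal 0.063 0.538 0.841
outer loop
vertex 2.801 3.408 1.564
vertex 3.274 2.662 2.006
vertex 3.787 3.355 1.524
endloop
endfacet
facet normal 0.063 0.962 0.267
outer loop
vertex 2.801 3.408 1.564
vertex 3.787 3.355 1.524
vertex 3.273 3.612 0.72
endloop
endfacet
facet normal -0.537 0.838 -0.098
outer loop
vertex 2.801 3.408 1.564
vertex 3.273 3.612 0.72
vertex 2.442 3.077 0.705
endloop
endfacet
facet normal -0.908 0.337 0.250
outer loop
vertex 2.801 3.408 1.564
vertex 2.442 3.077 0.705
vertex 2.443 2.49 1.5
endloop
endfacet
facet normal 0.615 0.089 0.783
outer loop
vertex 3.787 3.355 1.524
vertex 3.274 2.662 2.006
vertex 4.038 2.403 1.435
endloop
endfacet
facet normal -0.356 -0.535 0.766
outer loop
vertex 3.274 2.662 2.006
vertex 2.443 2.49 1.5
vertex 3.207 1.868 1.42
endloop
endfacet
facet normal -0.956 -0.236 -0.173
outer loop
vertex 2.443 2.49 1.5
vertex 2.442 3.077 0.705
vertex 2.693 2.125 0.616
endloop
endfacet
facet normal -0.356 0.574 -0.737
outer loop
vertex 2.442 3.077 0.705
vertex 3.273 3.612 0.72
vertex 3.206 2.818 0.134
endloop
endfacet
facet normal 0.615 0.775 -0.146
outer loop
vertex 3.273 3.612 0.72
vertex 3.787 3.355 1.524
vertex 4.037 2.99 0.64
endloop
endfacet
facet normal 0.537 -0.838 0.098
outer loop
vertex 3.679 2.072 0.576
vertex 4.038 2.403 1.435
vertex 3.207 1.868 1.42
endloop
endfacet
facet normal -0.063 -0.962 -0.267
outer loop
vertex 3.679 2.072 0.576
vertex 3.207 1.868 1.42
vertex 2.693 2.125 0.616
endloop
endfacet
facet normal -0.063 -0.538 -0.841
outer loop
vertex 3.679 2.072 0.576
vertex 2.693 2.125 0.616
vertex 3.206 2.818 0.134
endloop
endfacet
facet normal 0.537 -0.151 -0.830
outer loop
vertex 3.679 2.072 0.576
vertex 3.206 2.818 0.134
vertex 4.037 2.99 0.64
endloop
endfacet
facet normal 0.908 -0.337 -0.250
outer loop
vertex 3.679 2.072 0.576
vertex 4.037 2.99 0.64
vertex 4.038 2.403 1.435
endloop
endfacet
facet normal 0.356 -0.574 0.737
outer loop
vertex 3.207 1.868 1.42
vertex 4.038 2.403 1.435
vertex 3.274 2.662 2.006
endloop
endfacet
facet normal -0.615 -0.775 0.146
outer loop
vertex 2.693 2.125 0.616
vertex 3.207 1.868 1.42
vertex 2.443 2.49 1.5
endloop
endfacet
facet normal -0.615 -0.089 -0.783
outer loop
vertex 3.206 2.818 0.134
vertex 2.693 2.125 0.616
vertex 2.442 3.077 0.705
endloop
endfacet
facet normal 0.356 0.535 -0.766
outer loop
vertex 4.037 2.99 0.64
vertex 3.206 2.818 0.134
vertex 3.273 3.612 0.72
endloop
endfacet
facet normal 0.956 0.236 0.173
outer loop
vertex 4.038 2.403 1.435
vertex 4.037 2.99 0.64
vertex 3.787 3.355 1.524
endloop
endfacet

endsolid


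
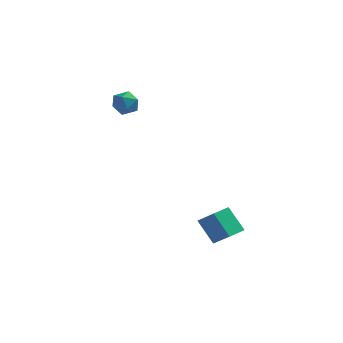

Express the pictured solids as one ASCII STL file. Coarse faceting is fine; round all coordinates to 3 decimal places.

solid 
facet normal -0.905 0.419 0.078
outer loop
vertex -4.457 1.851 3.188
vertex -4.415 1.771 4.109
vertex -4.097 2.535 3.696
endloop
endfacet
facet normal -0.559 0.663 -0.497
outer loop
vertex -4.457 1.851 3.188
vertex -4.097 2.535 3.696
vertex -3.69 2.285 2.904
endloop
endfacet
facet normal -0.398 0.106 -0.911
outer loop
vertex -4.457 1.851 3.188
vertex -3.69 2.285 2.904
vertex -3.757 1.365 2.826
endloop
endfacet
facet normal -0.643 -0.485 -0.593
outer loop
vertex -4.457 1.851 3.188
vertex -3.757 1.365 2.826
vertex -4.205 1.048 3.571
endloop
endfacet
facet normal -0.956 -0.291 0.018
outer loop
vertex -4.457 1.851 3.188
vertex -4.205 1.048 3.571
vertex -4.415 1.771 4.109
endloop
endfacet
facet normal 0.051 0.960 -0.276
outer loop
vertex -3.69 2.285 2.904
vertex -4.097 2.535 3.696
vertex -3.175 2.472 3.649
endloop
endfacet
facet normal -0.508 0.564 0.652
outer loop
vertex -4.097 2.535 3.696
vertex -4.415 1.771 4.109
vertex -3.623 2.155 4.394
endloop
endfacet
facet normal -0.591 -0.585 0.555
outer loop
vertex -4.415 1.771 4.109
vertex -4.205 1.048 3.571
vertex -3.69 1.235 4.316
endloop
endfacet
facet normal -0.083 -0.898 -0.432
outer loop
vertex -4.205 1.048 3.571
vertex -3.757 1.365 2.826
vertex -3.283 0.985 3.524
endloop
endfacet
facet normal 0.313 0.058 -0.948
outer loop
vertex -3.757 1.365 2.826
vertex -3.69 2.285 2.904
vertex -2.965 1.749 3.111
endloop
endfacet
facet normal 0.643 0.485 0.593
outer loop
vertex -2.923 1.669 4.032
vertex -3.175 2.472 3.649
vertex -3.623 2.155 4.394
endloop
endfacet
facet normal 0.398 -0.106 0.911
outer loop
vertex -2.923 1.669 4.032
vertex -3.623 2.155 4.394
vertex -3.69 1.235 4.316
endloop
endfacet
facet normal 0.559 -0.663 0.497
outer loop
vertex -2.923 1.669 4.032
vertex -3.69 1.235 4.316
vertex -3.283 0.985 3.524
endloop
endfacet
facet normal 0.905 -0.419 -0.078
outer loop
vertex -2.923 1.669 4.032
vertex -3.283 0.985 3.524
vertex -2.965 1.749 3.111
endloop
endfacet
facet normal 0.956 0.291 -0.018
outer loop
vertex -2.923 1.669 4.032
vertex -2.965 1.749 3.111
vertex -3.175 2.472 3.649
endloop
endfacet
facet normal 0.083 0.898 0.432
outer loop
vertex -3.623 2.155 4.394
vertex -3.175 2.472 3.649
vertex -4.097 2.535 3.696
endloop
endfacet
facet normal -0.313 -0.058 0.948
outer loop
vertex -3.69 1.235 4.316
vertex -3.623 2.155 4.394
vertex -4.415 1.771 4.109
endloop
endfacet
facet normal -0.051 -0.960 0.276
outer loop
vertex -3.283 0.985 3.524
vertex -3.69 1.235 4.316
vertex -4.205 1.048 3.571
endloop
endfacet
facet normal 0.508 -0.564 -0.652
outer loop
vertex -2.965 1.749 3.111
vertex -3.283 0.985 3.524
vertex -3.757 1.365 2.826
endloop
endfacet
facet normal 0.591 0.585 -0.555
outer loop
vertex -3.175 2.472 3.649
vertex -2.965 1.749 3.111
vertex -3.69 2.285 2.904
endloop
endfacet
facet normal -0.678 0.365 -0.638
outer loop
vertex 2.231 -2.911 -2.681
vertex 2.738 -1.869 -2.624
vertex 3.283 -3.348 -4.049
endloop
endfacet
facet normal -0.437 -0.898 -0.049
outer loop
vertex 4.402 -3.951 -2.996
vertex 2.231 -2.911 -2.681
vertex 3.283 -3.348 -4.049
endloop
endfacet
facet normal -0.678 0.365 -0.638
outer loop
vertex 3.283 -3.348 -4.049
vertex 2.738 -1.869 -2.624
vertex 3.79 -2.307 -3.992
endloop
endfacet
facet normal 0.591 -0.246 -0.769
outer loop
vertex 3.79 -2.307 -3.992
vertex 4.402 -3.951 -2.996
vertex 3.283 -3.348 -4.049
endloop
endfacet
facet normal -0.591 0.245 0.768
outer loop
vertex 2.231 -2.911 -2.681
vertex 3.857 -2.472 -1.571
vertex 2.738 -1.869 -2.624
endloop
endfacet
facet normal -0.437 -0.898 -0.049
outer loop
vertex 3.35 -3.513 -1.628
vertex 2.231 -2.911 -2.681
vertex 4.402 -3.951 -2.996
endloop
endfacet
facet normal -0.591 0.246 0.768
outer loop
vertex 3.35 -3.513 -1.628
vertex 3.857 -2.472 -1.571
vertex 2.231 -2.911 -2.681
endloop
endfacet
facet normal 0.438 0.898 0.049
outer loop
vertex 2.738 -1.869 -2.624
vertex 3.857 -2.472 -1.571
vertex 3.79 -2.307 -3.992
endloop
endfacet
facet normal 0.591 -0.246 -0.768
outer loop
vertex 4.909 -2.909 -2.939
vertex 4.402 -3.951 -2.996
vertex 3.79 -2.307 -3.992
endloop
endfacet
facet normal 0.437 0.898 0.049
outer loop
vertex 3.79 -2.307 -3.992
vertex 3.857 -2.472 -1.571
vertex 4.909 -2.909 -2.939
endloop
endfacet
facet normal 0.678 -0.365 0.638
outer loop
vertex 4.909 -2.909 -2.939
vertex 3.35 -3.513 -1.628
vertex 4.402 -3.951 -2.996
endloop
endfacet
facet normal 0.678 -0.365 0.638
outer loop
vertex 3.857 -2.472 -1.571
vertex 3.35 -3.513 -1.628
vertex 4.909 -2.909 -2.939
endloop
endfacet

endsolid


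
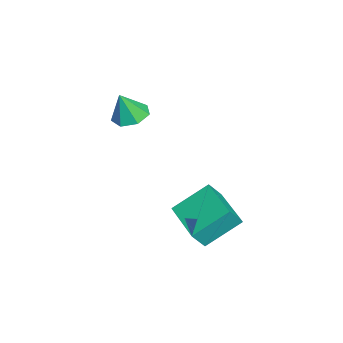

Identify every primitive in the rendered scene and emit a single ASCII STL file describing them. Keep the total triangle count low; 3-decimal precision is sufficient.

solid 
facet normal -0.242 0.279 -0.929
outer loop
vertex 1.568 -2.891 0.165
vertex 0.867 -3.293 0.227
vertex 1.026 -2.522 0.417
endloop
endfacet
facet normal 0.632 0.573 0.521
outer loop
vertex 1.568 -2.891 0.165
vertex 1.026 -2.522 0.417
vertex 1.193 -3.667 1.473
endloop
endfacet
facet normal -0.243 0.279 -0.929
outer loop
vertex 1.026 -2.522 0.417
vertex 0.867 -3.293 0.227
vertex 0.364 -2.733 0.527
endloop
endfacet
facet normal -0.090 0.668 0.739
outer loop
vertex 1.026 -2.522 0.417
vertex 0.364 -2.733 0.527
vertex 1.193 -3.667 1.473
endloop
endfacet
facet normal -0.244 0.279 -0.929
outer loop
vertex 0.364 -2.733 0.527
vertex 0.867 -3.293 0.227
vertex 0.082 -3.366 0.411
endloop
endfacet
facet normal -0.659 0.159 0.735
outer loop
vertex 0.364 -2.733 0.527
vertex 0.082 -3.366 0.411
vertex 1.193 -3.667 1.473
endloop
endfacet
facet normal -0.244 0.278 -0.929
outer loop
vertex 0.082 -3.366 0.411
vertex 0.867 -3.293 0.227
vertex 0.391 -3.944 0.157
endloop
endfacet
facet normal -0.644 -0.569 0.512
outer loop
vertex 0.082 -3.366 0.411
vertex 0.391 -3.944 0.157
vertex 1.193 -3.667 1.473
endloop
endfacet
facet normal -0.243 0.278 -0.929
outer loop
vertex 0.391 -3.944 0.157
vertex 0.867 -3.293 0.227
vertex 1.059 -4.032 -0.044
endloop
endfacet
facet normal -0.056 -0.970 0.238
outer loop
vertex 0.391 -3.944 0.157
vertex 1.059 -4.032 -0.044
vertex 1.193 -3.667 1.473
endloop
endfacet
facet normal -0.242 0.278 -0.930
outer loop
vertex 1.059 -4.032 -0.044
vertex 0.867 -3.293 0.227
vertex 1.583 -3.563 -0.04
endloop
endfacet
facet normal 0.662 -0.740 0.120
outer loop
vertex 1.059 -4.032 -0.044
vertex 1.583 -3.563 -0.04
vertex 1.193 -3.667 1.473
endloop
endfacet
facet normal -0.242 0.278 -0.930
outer loop
vertex 1.583 -3.563 -0.04
vertex 0.867 -3.293 0.227
vertex 1.568 -2.891 0.165
endloop
endfacet
facet normal 0.968 -0.053 0.246
outer loop
vertex 1.583 -3.563 -0.04
vertex 1.568 -2.891 0.165
vertex 1.193 -3.667 1.473
endloop
endfacet
facet normal -0.855 -0.502 0.127
outer loop
vertex 1.862 -0.101 -2.789
vertex 1.487 0.345 -3.551
vertex 2.487 -1.443 -3.881
endloop
endfacet
facet normal 0.390 -0.465 0.795
outer loop
vertex 4.293 -0.385 -4.149
vertex 1.862 -0.101 -2.789
vertex 2.487 -1.443 -3.881
endloop
endfacet
facet normal -0.856 -0.502 0.127
outer loop
vertex 2.487 -1.443 -3.881
vertex 1.487 0.345 -3.551
vertex 2.112 -0.997 -4.644
endloop
endfacet
facet normal 0.339 -0.730 -0.593
outer loop
vertex 2.112 -0.997 -4.644
vertex 4.293 -0.385 -4.149
vertex 2.487 -1.443 -3.881
endloop
endfacet
facet normal -0.339 0.730 0.594
outer loop
vertex 1.862 -0.101 -2.789
vertex 3.293 1.403 -3.819
vertex 1.487 0.345 -3.551
endloop
endfacet
facet normal 0.390 -0.465 0.794
outer loop
vertex 3.668 0.957 -3.056
vertex 1.862 -0.101 -2.789
vertex 4.293 -0.385 -4.149
endloop
endfacet
facet normal -0.340 0.730 0.593
outer loop
vertex 3.668 0.957 -3.056
vertex 3.293 1.403 -3.819
vertex 1.862 -0.101 -2.789
endloop
endfacet
facet normal -0.390 0.465 -0.794
outer loop
vertex 1.487 0.345 -3.551
vertex 3.293 1.403 -3.819
vertex 2.112 -0.997 -4.644
endloop
endfacet
facet normal 0.339 -0.729 -0.594
outer loop
vertex 3.918 0.061 -4.911
vertex 4.293 -0.385 -4.149
vertex 2.112 -0.997 -4.644
endloop
endfacet
facet normal -0.390 0.465 -0.795
outer loop
vertex 2.112 -0.997 -4.644
vertex 3.293 1.403 -3.819
vertex 3.918 0.061 -4.911
endloop
endfacet
facet normal 0.855 0.502 -0.127
outer loop
vertex 3.918 0.061 -4.911
vertex 3.668 0.957 -3.056
vertex 4.293 -0.385 -4.149
endloop
endfacet
facet normal 0.856 0.502 -0.127
outer loop
vertex 3.293 1.403 -3.819
vertex 3.668 0.957 -3.056
vertex 3.918 0.061 -4.911
endloop
endfacet

endsolid


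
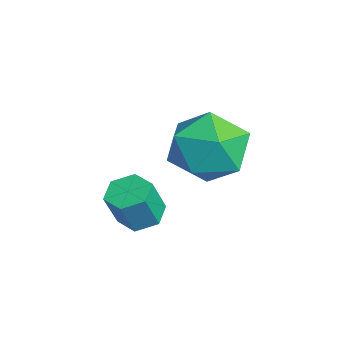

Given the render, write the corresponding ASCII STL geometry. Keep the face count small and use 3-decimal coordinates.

solid 
facet normal -0.235 0.335 -0.912
outer loop
vertex 4.262 -0.142 2.62
vertex 3.793 0.12 2.837
vertex 4.298 0.404 2.811
endloop
endfacet
facet normal 0.970 0.021 -0.243
outer loop
vertex 4.262 -0.142 2.62
vertex 4.298 0.404 2.811
vertex 4.517 -0.503 3.606
endloop
endfacet
facet normal 0.970 0.022 -0.242
outer loop
vertex 4.517 -0.503 3.606
vertex 4.298 0.404 2.811
vertex 4.552 0.044 3.796
endloop
endfacet
facet normal 0.236 -0.332 0.913
outer loop
vertex 4.517 -0.503 3.606
vertex 4.552 0.044 3.796
vertex 4.047 -0.24 3.823
endloop
endfacet
facet normal -0.235 0.334 -0.913
outer loop
vertex 4.298 0.404 2.811
vertex 3.793 0.12 2.837
vertex 3.828 0.667 3.028
endloop
endfacet
facet normal 0.538 0.827 0.163
outer loop
vertex 4.298 0.404 2.811
vertex 3.828 0.667 3.028
vertex 4.552 0.044 3.796
endloop
endfacet
facet normal 0.538 0.827 0.164
outer loop
vertex 4.552 0.044 3.796
vertex 3.828 0.667 3.028
vertex 4.083 0.306 4.013
endloop
endfacet
facet normal 0.236 -0.333 0.913
outer loop
vertex 4.552 0.044 3.796
vertex 4.083 0.306 4.013
vertex 4.047 -0.24 3.823
endloop
endfacet
facet normal -0.235 0.334 -0.913
outer loop
vertex 3.828 0.667 3.028
vertex 3.793 0.12 2.837
vertex 3.323 0.383 3.054
endloop
endfacet
facet normal -0.432 0.805 0.407
outer loop
vertex 3.828 0.667 3.028
vertex 3.323 0.383 3.054
vertex 4.083 0.306 4.013
endloop
endfacet
facet normal -0.431 0.805 0.406
outer loop
vertex 4.083 0.306 4.013
vertex 3.323 0.383 3.054
vertex 3.578 0.022 4.04
endloop
endfacet
facet normal 0.236 -0.333 0.913
outer loop
vertex 4.083 0.306 4.013
vertex 3.578 0.022 4.04
vertex 4.047 -0.24 3.823
endloop
endfacet
facet normal -0.236 0.332 -0.913
outer loop
vertex 3.323 0.383 3.054
vertex 3.793 0.12 2.837
vertex 3.288 -0.164 2.864
endloop
endfacet
facet normal -0.970 -0.022 0.243
outer loop
vertex 3.323 0.383 3.054
vertex 3.288 -0.164 2.864
vertex 3.578 0.022 4.04
endloop
endfacet
facet normal -0.970 -0.021 0.242
outer loop
vertex 3.578 0.022 4.04
vertex 3.288 -0.164 2.864
vertex 3.542 -0.524 3.849
endloop
endfacet
facet normal 0.235 -0.335 0.912
outer loop
vertex 3.578 0.022 4.04
vertex 3.542 -0.524 3.849
vertex 4.047 -0.24 3.823
endloop
endfacet
facet normal -0.236 0.333 -0.913
outer loop
vertex 3.288 -0.164 2.864
vertex 3.793 0.12 2.837
vertex 3.757 -0.426 2.647
endloop
endfacet
facet normal -0.538 -0.827 -0.164
outer loop
vertex 3.288 -0.164 2.864
vertex 3.757 -0.426 2.647
vertex 3.542 -0.524 3.849
endloop
endfacet
facet normal -0.538 -0.827 -0.164
outer loop
vertex 3.542 -0.524 3.849
vertex 3.757 -0.426 2.647
vertex 4.012 -0.787 3.632
endloop
endfacet
facet normal 0.235 -0.334 0.913
outer loop
vertex 3.542 -0.524 3.849
vertex 4.012 -0.787 3.632
vertex 4.047 -0.24 3.823
endloop
endfacet
facet normal -0.236 0.333 -0.913
outer loop
vertex 3.757 -0.426 2.647
vertex 3.793 0.12 2.837
vertex 4.262 -0.142 2.62
endloop
endfacet
facet normal 0.431 -0.805 -0.407
outer loop
vertex 3.757 -0.426 2.647
vertex 4.262 -0.142 2.62
vertex 4.012 -0.787 3.632
endloop
endfacet
facet normal 0.432 -0.805 -0.406
outer loop
vertex 4.012 -0.787 3.632
vertex 4.262 -0.142 2.62
vertex 4.517 -0.503 3.606
endloop
endfacet
facet normal 0.235 -0.334 0.913
outer loop
vertex 4.012 -0.787 3.632
vertex 4.517 -0.503 3.606
vertex 4.047 -0.24 3.823
endloop
endfacet
facet normal 0.307 0.423 0.852
outer loop
vertex 2.216 3.038 4.086
vertex 1.782 2.179 4.669
vertex 2.846 2.133 4.308
endloop
endfacet
facet normal 0.742 0.593 0.312
outer loop
vertex 2.216 3.038 4.086
vertex 2.846 2.133 4.308
vertex 2.89 2.613 3.292
endloop
endfacet
facet normal 0.352 0.916 -0.192
outer loop
vertex 2.216 3.038 4.086
vertex 2.89 2.613 3.292
vertex 1.852 2.956 3.025
endloop
endfacet
facet normal -0.323 0.946 0.038
outer loop
vertex 2.216 3.038 4.086
vertex 1.852 2.956 3.025
vertex 1.167 2.688 3.876
endloop
endfacet
facet normal -0.351 0.641 0.683
outer loop
vertex 2.216 3.038 4.086
vertex 1.167 2.688 3.876
vertex 1.782 2.179 4.669
endloop
endfacet
facet normal 0.999 -0.012 0.038
outer loop
vertex 2.89 2.613 3.292
vertex 2.846 2.133 4.308
vertex 2.873 1.492 3.384
endloop
endfacet
facet normal 0.297 -0.288 0.911
outer loop
vertex 2.846 2.133 4.308
vertex 1.782 2.179 4.669
vertex 2.188 1.224 4.235
endloop
endfacet
facet normal -0.768 0.064 0.637
outer loop
vertex 1.782 2.179 4.669
vertex 1.167 2.688 3.876
vertex 1.15 1.567 3.968
endloop
endfacet
facet normal -0.724 0.557 -0.407
outer loop
vertex 1.167 2.688 3.876
vertex 1.852 2.956 3.025
vertex 1.194 2.047 2.952
endloop
endfacet
facet normal 0.368 0.510 -0.777
outer loop
vertex 1.852 2.956 3.025
vertex 2.89 2.613 3.292
vertex 2.258 2.001 2.591
endloop
endfacet
facet normal 0.323 -0.946 -0.038
outer loop
vertex 1.824 1.142 3.174
vertex 2.873 1.492 3.384
vertex 2.188 1.224 4.235
endloop
endfacet
facet normal -0.352 -0.916 0.192
outer loop
vertex 1.824 1.142 3.174
vertex 2.188 1.224 4.235
vertex 1.15 1.567 3.968
endloop
endfacet
facet normal -0.742 -0.593 -0.312
outer loop
vertex 1.824 1.142 3.174
vertex 1.15 1.567 3.968
vertex 1.194 2.047 2.952
endloop
endfacet
facet normal -0.307 -0.423 -0.852
outer loop
vertex 1.824 1.142 3.174
vertex 1.194 2.047 2.952
vertex 2.258 2.001 2.591
endloop
endfacet
facet normal 0.351 -0.641 -0.683
outer loop
vertex 1.824 1.142 3.174
vertex 2.258 2.001 2.591
vertex 2.873 1.492 3.384
endloop
endfacet
facet normal 0.724 -0.557 0.407
outer loop
vertex 2.188 1.224 4.235
vertex 2.873 1.492 3.384
vertex 2.846 2.133 4.308
endloop
endfacet
facet normal -0.368 -0.510 0.777
outer loop
vertex 1.15 1.567 3.968
vertex 2.188 1.224 4.235
vertex 1.782 2.179 4.669
endloop
endfacet
facet normal -0.999 0.012 -0.038
outer loop
vertex 1.194 2.047 2.952
vertex 1.15 1.567 3.968
vertex 1.167 2.688 3.876
endloop
endfacet
facet normal -0.297 0.288 -0.911
outer loop
vertex 2.258 2.001 2.591
vertex 1.194 2.047 2.952
vertex 1.852 2.956 3.025
endloop
endfacet
facet normal 0.768 -0.064 -0.637
outer loop
vertex 2.873 1.492 3.384
vertex 2.258 2.001 2.591
vertex 2.89 2.613 3.292
endloop
endfacet

endsolid


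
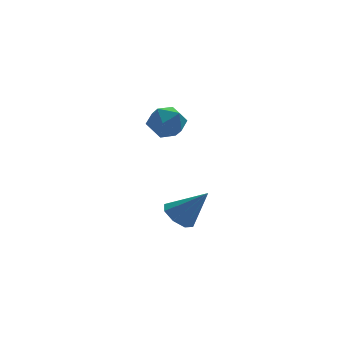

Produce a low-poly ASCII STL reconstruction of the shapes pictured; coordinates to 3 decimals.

solid 
facet normal -0.622 0.210 -0.755
outer loop
vertex -0.332 -2.433 -3.914
vertex -1.028 -2.721 -3.421
vertex -0.616 -1.93 -3.54
endloop
endfacet
facet normal 0.854 0.518 -0.048
outer loop
vertex -0.332 -2.433 -3.914
vertex -0.616 -1.93 -3.54
vertex 0.208 -3.139 -1.919
endloop
endfacet
facet normal -0.621 0.210 -0.755
outer loop
vertex -0.616 -1.93 -3.54
vertex -1.028 -2.721 -3.421
vertex -1.142 -1.889 -3.096
endloop
endfacet
facet normal 0.406 0.819 0.405
outer loop
vertex -0.616 -1.93 -3.54
vertex -1.142 -1.889 -3.096
vertex 0.208 -3.139 -1.919
endloop
endfacet
facet normal -0.621 0.210 -0.755
outer loop
vertex -1.142 -1.889 -3.096
vertex -1.028 -2.721 -3.421
vertex -1.601 -2.337 -2.843
endloop
endfacet
facet normal -0.142 0.593 0.793
outer loop
vertex -1.142 -1.889 -3.096
vertex -1.601 -2.337 -2.843
vertex 0.208 -3.139 -1.919
endloop
endfacet
facet normal -0.621 0.210 -0.755
outer loop
vertex -1.601 -2.337 -2.843
vertex -1.028 -2.721 -3.421
vertex -1.724 -3.009 -2.929
endloop
endfacet
facet normal -0.465 -0.028 0.885
outer loop
vertex -1.601 -2.337 -2.843
vertex -1.724 -3.009 -2.929
vertex 0.208 -3.139 -1.919
endloop
endfacet
facet normal -0.621 0.211 -0.755
outer loop
vertex -1.724 -3.009 -2.929
vertex -1.028 -2.721 -3.421
vertex -1.44 -3.512 -3.303
endloop
endfacet
facet normal -0.375 -0.680 0.630
outer loop
vertex -1.724 -3.009 -2.929
vertex -1.44 -3.512 -3.303
vertex 0.208 -3.139 -1.919
endloop
endfacet
facet normal -0.620 0.210 -0.756
outer loop
vertex -1.44 -3.512 -3.303
vertex -1.028 -2.721 -3.421
vertex -0.914 -3.553 -3.746
endloop
endfacet
facet normal 0.073 -0.981 0.178
outer loop
vertex -1.44 -3.512 -3.303
vertex -0.914 -3.553 -3.746
vertex 0.208 -3.139 -1.919
endloop
endfacet
facet normal -0.621 0.210 -0.755
outer loop
vertex -0.914 -3.553 -3.746
vertex -1.028 -2.721 -3.421
vertex -0.455 -3.105 -3.999
endloop
endfacet
facet normal 0.621 -0.755 -0.210
outer loop
vertex -0.914 -3.553 -3.746
vertex -0.455 -3.105 -3.999
vertex 0.208 -3.139 -1.919
endloop
endfacet
facet normal -0.621 0.209 -0.755
outer loop
vertex -0.455 -3.105 -3.999
vertex -1.028 -2.721 -3.421
vertex -0.332 -2.433 -3.914
endloop
endfacet
facet normal 0.943 -0.134 -0.303
outer loop
vertex -0.455 -3.105 -3.999
vertex -0.332 -2.433 -3.914
vertex 0.208 -3.139 -1.919
endloop
endfacet
facet normal 0.092 0.962 0.258
outer loop
vertex -1.265 -2.032 2.195
vertex -2.089 -2.099 2.737
vertex -1.211 -2.293 3.147
endloop
endfacet
facet normal 0.731 0.667 0.141
outer loop
vertex -1.265 -2.032 2.195
vertex -1.211 -2.293 3.147
vertex -0.656 -2.759 2.475
endloop
endfacet
facet normal 0.740 0.417 -0.527
outer loop
vertex -1.265 -2.032 2.195
vertex -0.656 -2.759 2.475
vertex -1.191 -2.853 1.649
endloop
endfacet
facet normal 0.106 0.557 -0.824
outer loop
vertex -1.265 -2.032 2.195
vertex -1.191 -2.853 1.649
vertex -2.077 -2.445 1.811
endloop
endfacet
facet normal -0.295 0.894 -0.338
outer loop
vertex -1.265 -2.032 2.195
vertex -2.077 -2.445 1.811
vertex -2.089 -2.099 2.737
endloop
endfacet
facet normal 0.803 0.113 0.585
outer loop
vertex -0.656 -2.759 2.475
vertex -1.211 -2.293 3.147
vertex -1.103 -3.275 3.189
endloop
endfacet
facet normal -0.231 0.589 0.774
outer loop
vertex -1.211 -2.293 3.147
vertex -2.089 -2.099 2.737
vertex -1.989 -2.867 3.351
endloop
endfacet
facet normal -0.857 0.479 -0.190
outer loop
vertex -2.089 -2.099 2.737
vertex -2.077 -2.445 1.811
vertex -2.524 -2.961 2.525
endloop
endfacet
facet normal -0.208 -0.065 -0.976
outer loop
vertex -2.077 -2.445 1.811
vertex -1.191 -2.853 1.649
vertex -1.969 -3.427 1.853
endloop
endfacet
facet normal 0.818 -0.291 -0.497
outer loop
vertex -1.191 -2.853 1.649
vertex -0.656 -2.759 2.475
vertex -1.091 -3.621 2.263
endloop
endfacet
facet normal -0.106 -0.557 0.824
outer loop
vertex -1.915 -3.688 2.805
vertex -1.103 -3.275 3.189
vertex -1.989 -2.867 3.351
endloop
endfacet
facet normal -0.740 -0.417 0.527
outer loop
vertex -1.915 -3.688 2.805
vertex -1.989 -2.867 3.351
vertex -2.524 -2.961 2.525
endloop
endfacet
facet normal -0.731 -0.667 -0.141
outer loop
vertex -1.915 -3.688 2.805
vertex -2.524 -2.961 2.525
vertex -1.969 -3.427 1.853
endloop
endfacet
facet normal -0.092 -0.962 -0.258
outer loop
vertex -1.915 -3.688 2.805
vertex -1.969 -3.427 1.853
vertex -1.091 -3.621 2.263
endloop
endfacet
facet normal 0.295 -0.894 0.338
outer loop
vertex -1.915 -3.688 2.805
vertex -1.091 -3.621 2.263
vertex -1.103 -3.275 3.189
endloop
endfacet
facet normal 0.208 0.065 0.976
outer loop
vertex -1.989 -2.867 3.351
vertex -1.103 -3.275 3.189
vertex -1.211 -2.293 3.147
endloop
endfacet
facet normal -0.818 0.291 0.497
outer loop
vertex -2.524 -2.961 2.525
vertex -1.989 -2.867 3.351
vertex -2.089 -2.099 2.737
endloop
endfacet
facet normal -0.803 -0.113 -0.585
outer loop
vertex -1.969 -3.427 1.853
vertex -2.524 -2.961 2.525
vertex -2.077 -2.445 1.811
endloop
endfacet
facet normal 0.231 -0.589 -0.774
outer loop
vertex -1.091 -3.621 2.263
vertex -1.969 -3.427 1.853
vertex -1.191 -2.853 1.649
endloop
endfacet
facet normal 0.857 -0.479 0.190
outer loop
vertex -1.103 -3.275 3.189
vertex -1.091 -3.621 2.263
vertex -0.656 -2.759 2.475
endloop
endfacet

endsolid


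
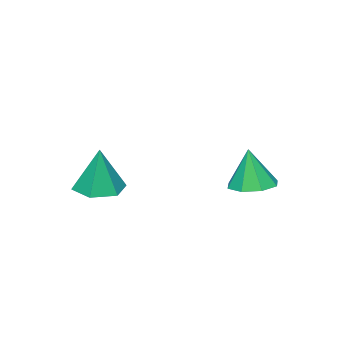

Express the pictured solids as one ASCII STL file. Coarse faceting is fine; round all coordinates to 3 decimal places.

solid 
facet normal -0.062 0.076 -0.995
outer loop
vertex -0.827 0.68 -1.911
vertex -1.86 0.444 -1.865
vertex -1.293 1.339 -1.832
endloop
endfacet
facet normal 0.756 0.482 0.443
outer loop
vertex -0.827 0.68 -1.911
vertex -1.293 1.339 -1.832
vertex -1.74 0.296 0.065
endloop
endfacet
facet normal -0.062 0.076 -0.995
outer loop
vertex -1.293 1.339 -1.832
vertex -1.86 0.444 -1.865
vertex -2.091 1.474 -1.772
endloop
endfacet
facet normal 0.181 0.843 0.506
outer loop
vertex -1.293 1.339 -1.832
vertex -2.091 1.474 -1.772
vertex -1.74 0.296 0.065
endloop
endfacet
facet normal -0.061 0.076 -0.995
outer loop
vertex -2.091 1.474 -1.772
vertex -1.86 0.444 -1.865
vertex -2.753 1.005 -1.767
endloop
endfacet
facet normal -0.485 0.691 0.536
outer loop
vertex -2.091 1.474 -1.772
vertex -2.753 1.005 -1.767
vertex -1.74 0.296 0.065
endloop
endfacet
facet normal -0.061 0.077 -0.995
outer loop
vertex -2.753 1.005 -1.767
vertex -1.86 0.444 -1.865
vertex -2.892 0.208 -1.82
endloop
endfacet
facet normal -0.850 0.114 0.514
outer loop
vertex -2.753 1.005 -1.767
vertex -2.892 0.208 -1.82
vertex -1.74 0.296 0.065
endloop
endfacet
facet normal -0.061 0.076 -0.995
outer loop
vertex -2.892 0.208 -1.82
vertex -1.86 0.444 -1.865
vertex -2.426 -0.452 -1.899
endloop
endfacet
facet normal -0.701 -0.549 0.454
outer loop
vertex -2.892 0.208 -1.82
vertex -2.426 -0.452 -1.899
vertex -1.74 0.296 0.065
endloop
endfacet
facet normal -0.061 0.076 -0.995
outer loop
vertex -2.426 -0.452 -1.899
vertex -1.86 0.444 -1.865
vertex -1.628 -0.586 -1.958
endloop
endfacet
facet normal -0.124 -0.912 0.391
outer loop
vertex -2.426 -0.452 -1.899
vertex -1.628 -0.586 -1.958
vertex -1.74 0.296 0.065
endloop
endfacet
facet normal -0.061 0.076 -0.995
outer loop
vertex -1.628 -0.586 -1.958
vertex -1.86 0.444 -1.865
vertex -0.966 -0.118 -1.963
endloop
endfacet
facet normal 0.540 -0.760 0.361
outer loop
vertex -1.628 -0.586 -1.958
vertex -0.966 -0.118 -1.963
vertex -1.74 0.296 0.065
endloop
endfacet
facet normal -0.062 0.076 -0.995
outer loop
vertex -0.966 -0.118 -1.963
vertex -1.86 0.444 -1.865
vertex -0.827 0.68 -1.911
endloop
endfacet
facet normal 0.906 -0.183 0.383
outer loop
vertex -0.966 -0.118 -1.963
vertex -0.827 0.68 -1.911
vertex -1.74 0.296 0.065
endloop
endfacet
facet normal -0.109 -0.126 -0.986
outer loop
vertex 3.601 -4.297 -1.698
vertex 2.721 -3.638 -1.685
vertex 3.722 -3.214 -1.85
endloop
endfacet
facet normal 0.949 -0.063 0.309
outer loop
vertex 3.601 -4.297 -1.698
vertex 3.722 -3.214 -1.85
vertex 2.959 -3.362 0.465
endloop
endfacet
facet normal -0.109 -0.126 -0.986
outer loop
vertex 3.722 -3.214 -1.85
vertex 2.721 -3.638 -1.685
vertex 2.841 -2.556 -1.837
endloop
endfacet
facet normal 0.583 0.776 0.242
outer loop
vertex 3.722 -3.214 -1.85
vertex 2.841 -2.556 -1.837
vertex 2.959 -3.362 0.465
endloop
endfacet
facet normal -0.110 -0.126 -0.986
outer loop
vertex 2.841 -2.556 -1.837
vertex 2.721 -3.638 -1.685
vertex 1.84 -2.98 -1.671
endloop
endfacet
facet normal -0.322 0.888 0.328
outer loop
vertex 2.841 -2.556 -1.837
vertex 1.84 -2.98 -1.671
vertex 2.959 -3.362 0.465
endloop
endfacet
facet normal -0.110 -0.126 -0.986
outer loop
vertex 1.84 -2.98 -1.671
vertex 2.721 -3.638 -1.685
vertex 1.719 -4.062 -1.519
endloop
endfacet
facet normal -0.861 0.164 0.481
outer loop
vertex 1.84 -2.98 -1.671
vertex 1.719 -4.062 -1.519
vertex 2.959 -3.362 0.465
endloop
endfacet
facet normal -0.110 -0.127 -0.986
outer loop
vertex 1.719 -4.062 -1.519
vertex 2.721 -3.638 -1.685
vertex 2.6 -4.721 -1.532
endloop
endfacet
facet normal -0.496 -0.674 0.548
outer loop
vertex 1.719 -4.062 -1.519
vertex 2.6 -4.721 -1.532
vertex 2.959 -3.362 0.465
endloop
endfacet
facet normal -0.110 -0.127 -0.986
outer loop
vertex 2.6 -4.721 -1.532
vertex 2.721 -3.638 -1.685
vertex 3.601 -4.297 -1.698
endloop
endfacet
facet normal 0.410 -0.787 0.462
outer loop
vertex 2.6 -4.721 -1.532
vertex 3.601 -4.297 -1.698
vertex 2.959 -3.362 0.465
endloop
endfacet

endsolid
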